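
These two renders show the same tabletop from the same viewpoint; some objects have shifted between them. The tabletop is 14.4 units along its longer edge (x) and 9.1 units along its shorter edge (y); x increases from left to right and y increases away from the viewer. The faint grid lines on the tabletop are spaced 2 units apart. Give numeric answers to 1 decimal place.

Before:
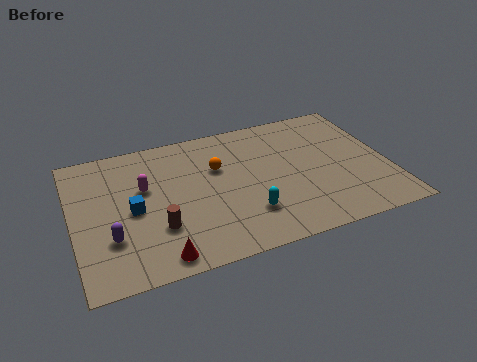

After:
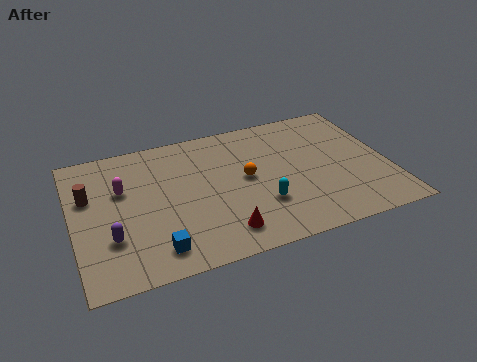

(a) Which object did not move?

the purple capsule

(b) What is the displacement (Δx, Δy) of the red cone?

(2.9, 0.6)

From the two frames, the red cone sits at roughly (3.6, 1.0) before and (6.5, 1.6) after.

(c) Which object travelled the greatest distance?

the brown cylinder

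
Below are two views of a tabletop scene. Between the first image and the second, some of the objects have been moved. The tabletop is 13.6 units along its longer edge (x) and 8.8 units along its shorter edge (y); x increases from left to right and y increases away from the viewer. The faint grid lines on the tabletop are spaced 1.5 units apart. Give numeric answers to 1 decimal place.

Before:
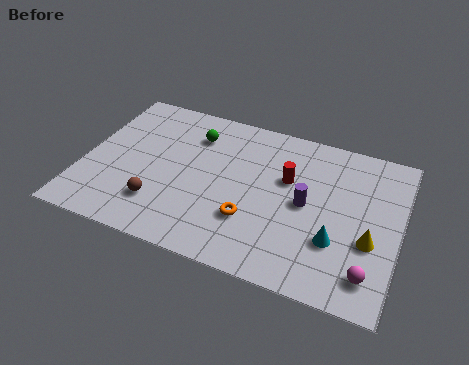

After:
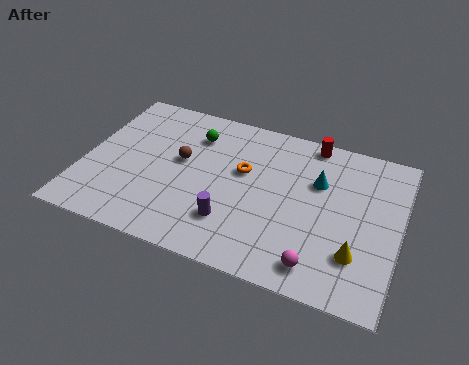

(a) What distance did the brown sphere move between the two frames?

2.9

From (3.5, 2.2) to (4.1, 5.0), the brown sphere covered √(0.6² + 2.8²) ≈ 2.9 units.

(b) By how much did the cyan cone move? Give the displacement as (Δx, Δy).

(-1.0, 3.0)

From the two frames, the cyan cone sits at roughly (11.0, 2.8) before and (10.0, 5.8) after.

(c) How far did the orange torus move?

2.7

From (7.4, 2.7) to (6.8, 5.3), the orange torus covered √(0.6² + 2.6²) ≈ 2.7 units.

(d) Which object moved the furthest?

the purple cylinder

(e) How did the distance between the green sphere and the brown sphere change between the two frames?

-2.9

The distance was about 4.6 in the first image and 1.7 in the second, so they moved 2.9 units closer together.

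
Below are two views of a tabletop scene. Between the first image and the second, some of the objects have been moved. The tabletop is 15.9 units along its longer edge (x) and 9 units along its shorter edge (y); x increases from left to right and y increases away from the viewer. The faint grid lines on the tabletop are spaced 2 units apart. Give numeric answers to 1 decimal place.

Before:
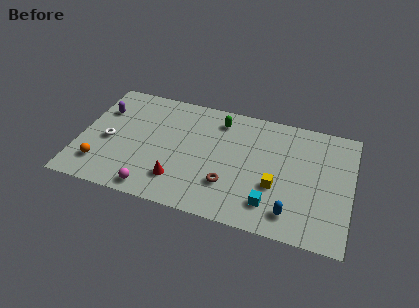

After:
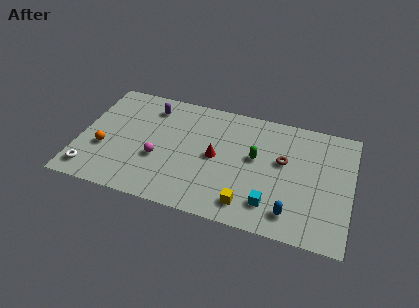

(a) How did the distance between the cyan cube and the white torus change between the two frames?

+0.6

Before: roughly 9.9 units apart; after: 10.5. That's 0.6 units further apart.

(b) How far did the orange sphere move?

1.3

The orange sphere moved from about (1.4, 2.0) to (1.5, 3.3), a distance of √(0.1² + 1.3²) ≈ 1.3.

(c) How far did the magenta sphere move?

2.4

From (4.6, 1.0) to (4.7, 3.4), the magenta sphere covered √(0.1² + 2.4²) ≈ 2.4 units.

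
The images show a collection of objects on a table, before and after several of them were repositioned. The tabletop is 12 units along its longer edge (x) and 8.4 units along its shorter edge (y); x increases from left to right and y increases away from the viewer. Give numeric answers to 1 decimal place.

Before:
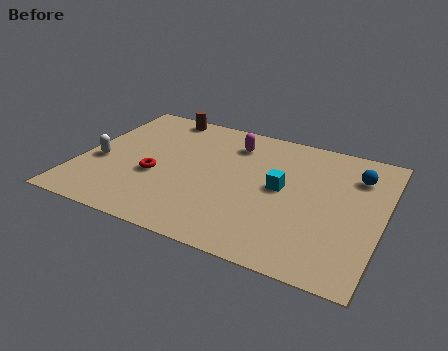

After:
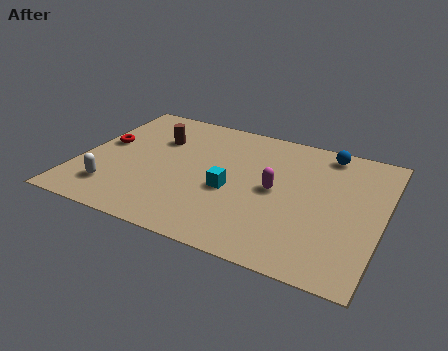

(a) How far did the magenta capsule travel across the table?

3.1

The magenta capsule was near (5.8, 6.6) before and (7.8, 4.2) after, so it travelled √(2.0² + 2.4²) ≈ 3.1 units.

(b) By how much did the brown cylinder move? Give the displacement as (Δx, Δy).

(0.1, -1.8)

The brown cylinder started near (2.7, 7.6) and ended near (2.8, 5.8).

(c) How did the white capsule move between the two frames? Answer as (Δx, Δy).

(0.8, -1.6)

The white capsule was at about (0.8, 3.4) and moved to about (1.6, 1.8).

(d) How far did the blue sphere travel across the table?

1.7

From (10.8, 6.3) to (9.5, 7.4), the blue sphere covered √(1.3² + 1.1²) ≈ 1.7 units.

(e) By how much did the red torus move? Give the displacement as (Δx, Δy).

(-2.3, 1.4)

The red torus was at about (3.1, 3.3) and moved to about (0.8, 4.7).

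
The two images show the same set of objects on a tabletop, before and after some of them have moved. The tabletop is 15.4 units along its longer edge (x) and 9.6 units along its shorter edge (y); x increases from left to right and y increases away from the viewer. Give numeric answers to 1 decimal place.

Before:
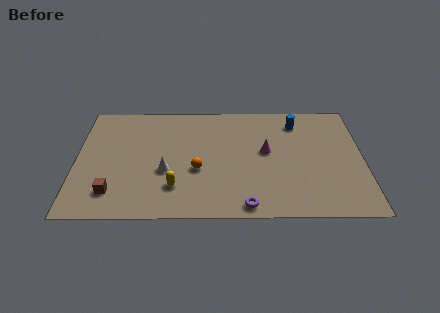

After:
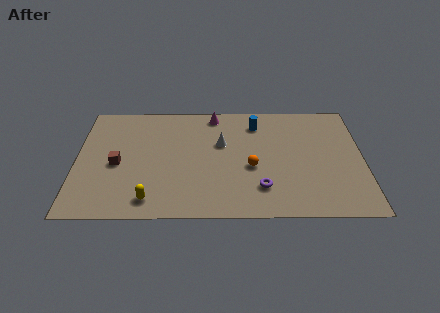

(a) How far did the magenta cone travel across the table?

4.3

The magenta cone moved from about (10.2, 5.3) to (7.4, 8.5), a distance of √(2.8² + 3.2²) ≈ 4.3.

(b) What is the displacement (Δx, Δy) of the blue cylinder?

(-2.2, -0.1)

The blue cylinder started near (11.9, 7.8) and ended near (9.7, 7.7).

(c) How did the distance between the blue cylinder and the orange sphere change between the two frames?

-3.0

The distance was about 6.7 in the first image and 3.7 in the second, so they moved 3.0 units closer together.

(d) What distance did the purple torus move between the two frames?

1.6

The purple torus was near (9.1, 0.9) before and (9.9, 2.3) after, so it travelled √(0.8² + 1.4²) ≈ 1.6 units.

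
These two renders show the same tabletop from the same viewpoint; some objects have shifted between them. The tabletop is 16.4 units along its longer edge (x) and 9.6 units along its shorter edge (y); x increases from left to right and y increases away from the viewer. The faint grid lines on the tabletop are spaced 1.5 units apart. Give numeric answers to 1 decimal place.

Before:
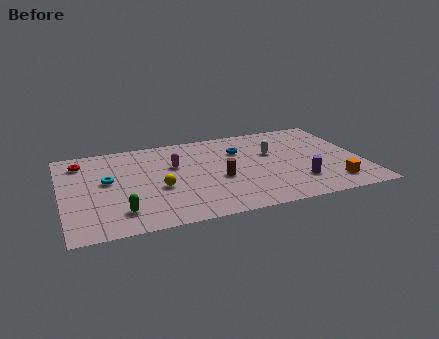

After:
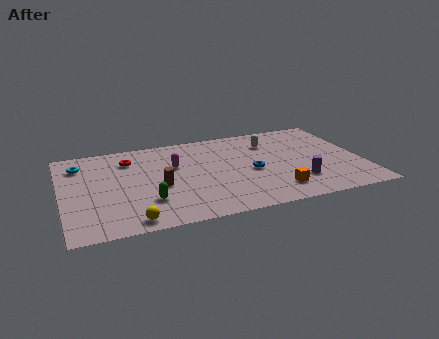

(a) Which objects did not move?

the magenta capsule and the purple cylinder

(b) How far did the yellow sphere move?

3.4

From (5.2, 3.9) to (3.5, 1.0), the yellow sphere covered √(1.7² + 2.9²) ≈ 3.4 units.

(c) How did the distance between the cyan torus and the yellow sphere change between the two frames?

+3.8

Before: roughly 3.1 units apart; after: 6.9. That's 3.8 units further apart.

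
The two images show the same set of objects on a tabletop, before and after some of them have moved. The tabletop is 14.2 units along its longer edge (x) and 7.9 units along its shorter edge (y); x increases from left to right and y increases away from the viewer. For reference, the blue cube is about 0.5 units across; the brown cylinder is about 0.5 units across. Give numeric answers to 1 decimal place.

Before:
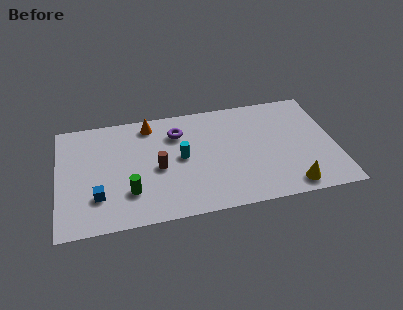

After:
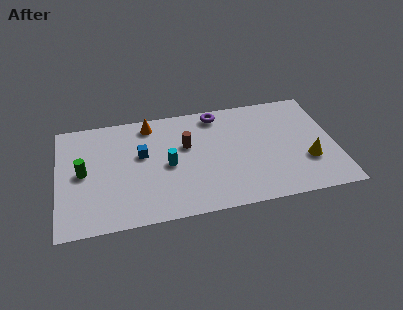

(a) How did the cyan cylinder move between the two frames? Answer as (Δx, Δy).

(-0.7, -0.4)

The cyan cylinder started near (6.3, 4.1) and ended near (5.6, 3.7).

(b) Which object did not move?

the orange cone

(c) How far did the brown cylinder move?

2.0

The brown cylinder moved from about (5.1, 3.6) to (6.6, 4.9), a distance of √(1.5² + 1.3²) ≈ 2.0.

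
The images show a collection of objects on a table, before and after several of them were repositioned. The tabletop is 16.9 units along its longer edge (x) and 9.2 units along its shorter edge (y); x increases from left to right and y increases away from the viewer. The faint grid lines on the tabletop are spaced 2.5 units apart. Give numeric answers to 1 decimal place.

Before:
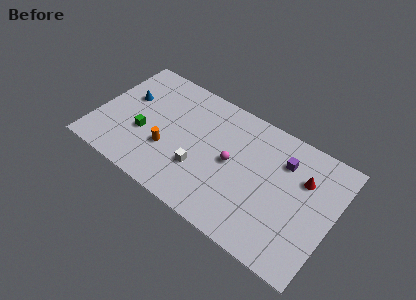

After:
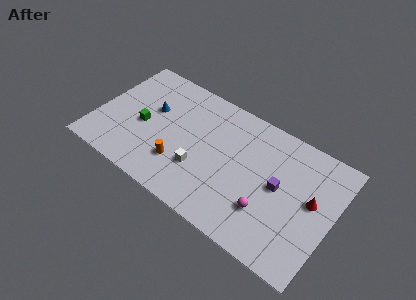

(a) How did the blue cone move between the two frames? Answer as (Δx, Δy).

(1.8, -0.1)

The blue cone started near (1.9, 5.7) and ended near (3.7, 5.6).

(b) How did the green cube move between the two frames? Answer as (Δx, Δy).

(-0.2, 0.6)

The green cube started near (3.5, 3.5) and ended near (3.3, 4.1).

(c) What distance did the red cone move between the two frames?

1.4

The red cone was near (14.6, 6.3) before and (15.4, 5.1) after, so it travelled √(0.8² + 1.2²) ≈ 1.4 units.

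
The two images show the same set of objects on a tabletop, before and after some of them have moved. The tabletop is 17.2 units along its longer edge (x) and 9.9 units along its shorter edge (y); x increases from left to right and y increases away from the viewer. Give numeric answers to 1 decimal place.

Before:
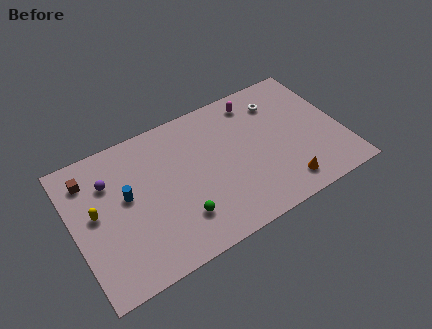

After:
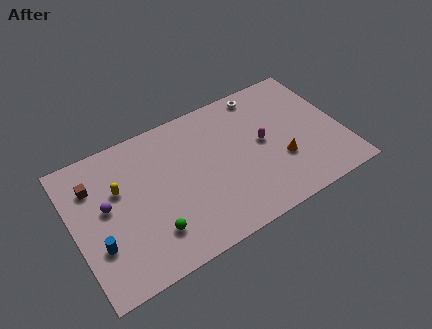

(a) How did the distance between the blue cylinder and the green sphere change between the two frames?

-0.9

The distance was about 4.3 in the first image and 3.4 in the second, so they moved 0.9 units closer together.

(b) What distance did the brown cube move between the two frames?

0.6

The brown cube moved from about (1.3, 7.9) to (1.5, 7.3), a distance of √(0.2² + 0.6²) ≈ 0.6.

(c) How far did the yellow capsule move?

1.8

The yellow capsule was near (1.4, 5.4) before and (3.0, 6.3) after, so it travelled √(1.6² + 0.9²) ≈ 1.8 units.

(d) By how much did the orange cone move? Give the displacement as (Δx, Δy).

(0.1, 1.8)

The orange cone started near (13.0, 1.6) and ended near (13.1, 3.4).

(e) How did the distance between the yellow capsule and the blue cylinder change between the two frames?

+1.5

The distance was about 2.0 in the first image and 3.5 in the second, so they moved 1.5 units further apart.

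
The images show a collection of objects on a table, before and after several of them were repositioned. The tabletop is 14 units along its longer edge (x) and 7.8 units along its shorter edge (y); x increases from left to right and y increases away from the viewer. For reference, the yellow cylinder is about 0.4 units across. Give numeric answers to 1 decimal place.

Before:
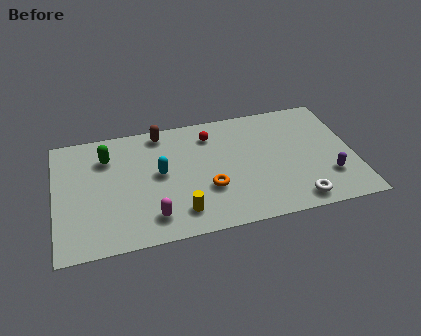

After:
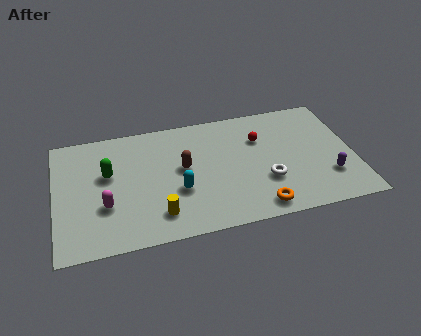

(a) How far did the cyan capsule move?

1.5

The cyan capsule moved from about (4.9, 4.2) to (5.7, 2.9), a distance of √(0.8² + 1.3²) ≈ 1.5.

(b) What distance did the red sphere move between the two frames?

2.4

The red sphere was near (7.4, 6.2) before and (9.7, 5.4) after, so it travelled √(2.3² + 0.8²) ≈ 2.4 units.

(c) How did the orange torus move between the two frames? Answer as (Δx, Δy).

(2.2, -1.7)

From the two frames, the orange torus sits at roughly (7.1, 2.7) before and (9.3, 1.0) after.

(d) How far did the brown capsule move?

2.8

The brown capsule moved from about (5.1, 6.9) to (6.0, 4.3), a distance of √(0.9² + 2.6²) ≈ 2.8.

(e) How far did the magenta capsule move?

2.4

The magenta capsule was near (4.4, 1.5) before and (2.3, 2.7) after, so it travelled √(2.1² + 1.2²) ≈ 2.4 units.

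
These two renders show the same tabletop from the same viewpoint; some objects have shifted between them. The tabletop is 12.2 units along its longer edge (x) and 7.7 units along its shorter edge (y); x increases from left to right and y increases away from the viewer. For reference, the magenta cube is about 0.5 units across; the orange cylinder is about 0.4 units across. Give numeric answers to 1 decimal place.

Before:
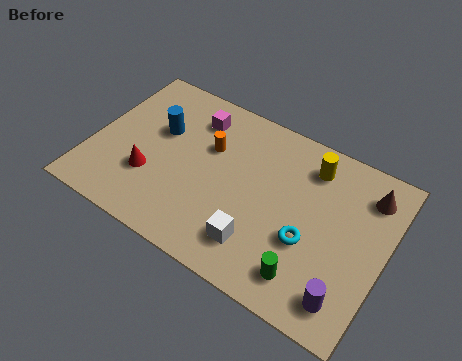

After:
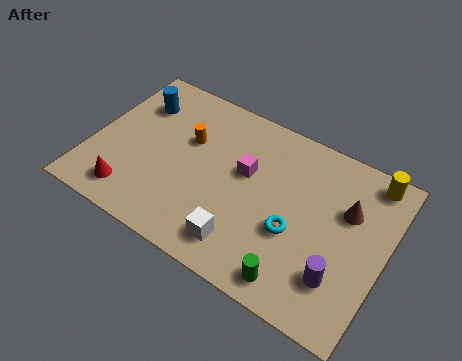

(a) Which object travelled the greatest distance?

the magenta cube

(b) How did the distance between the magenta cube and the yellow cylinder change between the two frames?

+0.5

The distance was about 4.9 in the first image and 5.4 in the second, so they moved 0.5 units further apart.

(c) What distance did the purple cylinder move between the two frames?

0.8

The purple cylinder moved from about (11.0, 1.3) to (10.6, 2.0), a distance of √(0.4² + 0.7²) ≈ 0.8.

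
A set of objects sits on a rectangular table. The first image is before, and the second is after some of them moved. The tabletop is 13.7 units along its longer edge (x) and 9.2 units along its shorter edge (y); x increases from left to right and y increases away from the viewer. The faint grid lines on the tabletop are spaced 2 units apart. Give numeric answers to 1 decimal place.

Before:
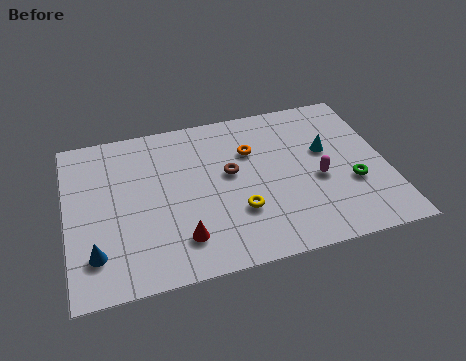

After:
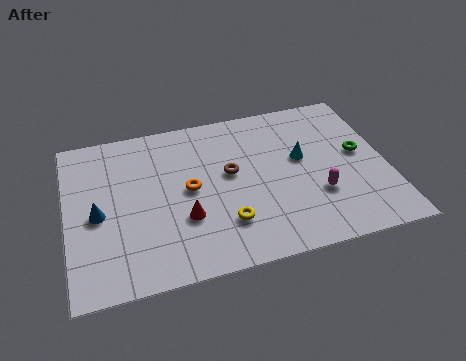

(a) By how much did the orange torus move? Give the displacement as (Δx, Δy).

(-2.8, -1.6)

From the two frames, the orange torus sits at roughly (8.0, 6.3) before and (5.2, 4.7) after.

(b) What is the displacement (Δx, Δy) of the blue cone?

(0.2, 2.1)

The blue cone started near (1.1, 2.1) and ended near (1.3, 4.2).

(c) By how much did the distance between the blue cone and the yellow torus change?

-0.6

The distance was about 6.2 in the first image and 5.6 in the second, so they moved 0.6 units closer together.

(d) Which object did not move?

the brown torus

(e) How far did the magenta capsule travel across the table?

0.9

The magenta capsule was near (10.7, 3.9) before and (10.6, 3.0) after, so it travelled √(0.1² + 0.9²) ≈ 0.9 units.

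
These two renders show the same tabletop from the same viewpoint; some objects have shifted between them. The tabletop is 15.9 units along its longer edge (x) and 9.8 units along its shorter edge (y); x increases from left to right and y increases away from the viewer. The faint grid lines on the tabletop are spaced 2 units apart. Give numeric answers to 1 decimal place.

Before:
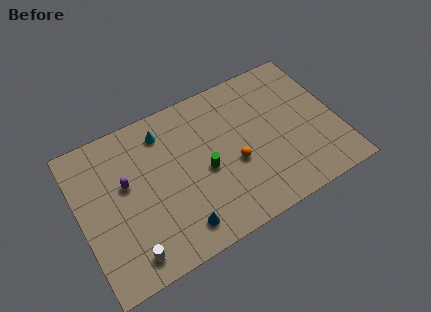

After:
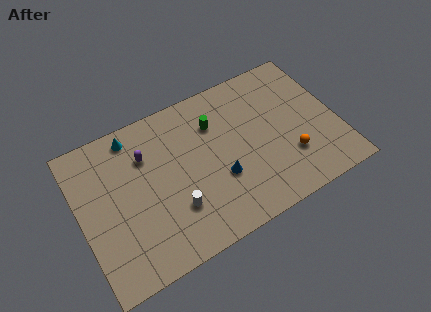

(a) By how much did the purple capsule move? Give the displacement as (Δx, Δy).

(1.4, 1.2)

From the two frames, the purple capsule sits at roughly (2.9, 5.8) before and (4.3, 7.0) after.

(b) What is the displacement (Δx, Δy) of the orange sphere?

(3.3, -1.1)

From the two frames, the orange sphere sits at roughly (9.4, 4.0) before and (12.7, 2.9) after.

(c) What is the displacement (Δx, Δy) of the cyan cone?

(-1.8, 0.6)

From the two frames, the cyan cone sits at roughly (5.5, 8.0) before and (3.7, 8.6) after.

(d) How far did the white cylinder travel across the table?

3.4

The white cylinder was near (2.5, 1.4) before and (5.5, 2.9) after, so it travelled √(3.0² + 1.5²) ≈ 3.4 units.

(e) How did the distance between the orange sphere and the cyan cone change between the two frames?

+5.1

The distance was about 5.6 in the first image and 10.7 in the second, so they moved 5.1 units further apart.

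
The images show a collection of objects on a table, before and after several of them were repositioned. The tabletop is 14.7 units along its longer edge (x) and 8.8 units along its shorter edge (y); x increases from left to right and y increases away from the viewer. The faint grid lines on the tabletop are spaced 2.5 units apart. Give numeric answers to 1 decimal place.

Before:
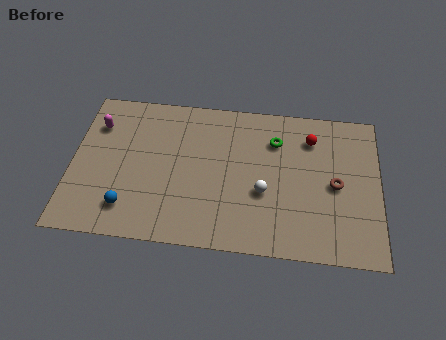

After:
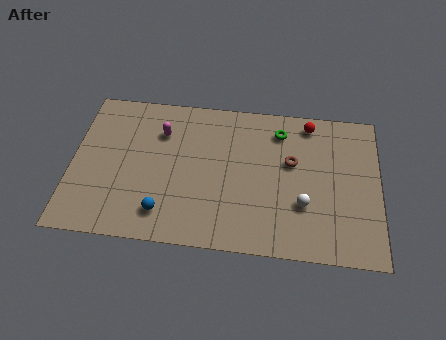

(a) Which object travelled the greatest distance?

the magenta capsule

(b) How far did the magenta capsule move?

3.1

From (1.1, 6.5) to (4.2, 6.4), the magenta capsule covered √(3.1² + 0.1²) ≈ 3.1 units.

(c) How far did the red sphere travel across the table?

0.9

The red sphere moved from about (11.4, 6.8) to (11.3, 7.7), a distance of √(0.1² + 0.9²) ≈ 0.9.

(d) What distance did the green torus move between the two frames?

0.6

The green torus was near (9.7, 6.5) before and (9.9, 7.1) after, so it travelled √(0.2² + 0.6²) ≈ 0.6 units.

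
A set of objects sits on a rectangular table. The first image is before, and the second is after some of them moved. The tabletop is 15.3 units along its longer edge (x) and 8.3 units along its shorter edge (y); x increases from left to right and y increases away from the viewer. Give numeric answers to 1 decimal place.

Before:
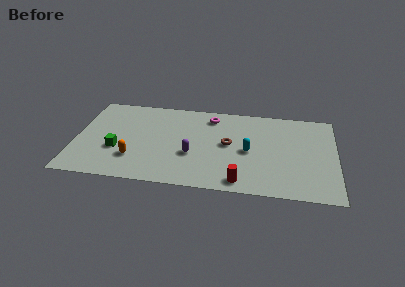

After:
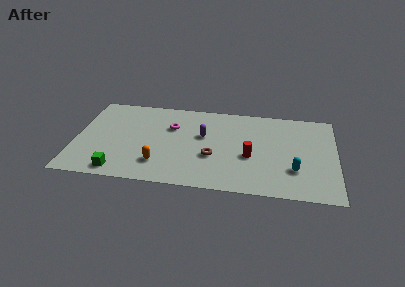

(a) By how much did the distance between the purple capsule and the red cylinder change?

-0.4

Before: roughly 3.6 units apart; after: 3.2. That's 0.4 units closer together.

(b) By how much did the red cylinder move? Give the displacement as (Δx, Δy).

(0.5, 2.4)

The red cylinder was at about (9.8, 1.0) and moved to about (10.3, 3.4).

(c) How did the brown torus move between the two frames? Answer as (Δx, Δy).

(-0.9, -1.3)

From the two frames, the brown torus sits at roughly (9.0, 4.4) before and (8.1, 3.1) after.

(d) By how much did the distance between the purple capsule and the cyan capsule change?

+2.6

Before: roughly 3.4 units apart; after: 6.0. That's 2.6 units further apart.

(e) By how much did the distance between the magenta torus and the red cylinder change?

-1.0

Before: roughly 6.2 units apart; after: 5.2. That's 1.0 units closer together.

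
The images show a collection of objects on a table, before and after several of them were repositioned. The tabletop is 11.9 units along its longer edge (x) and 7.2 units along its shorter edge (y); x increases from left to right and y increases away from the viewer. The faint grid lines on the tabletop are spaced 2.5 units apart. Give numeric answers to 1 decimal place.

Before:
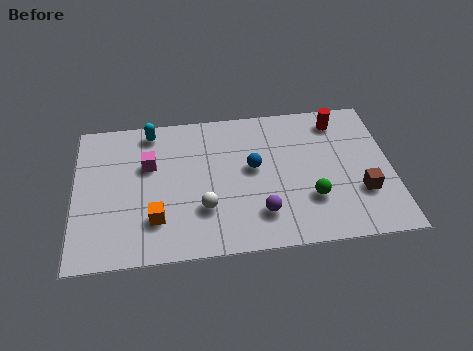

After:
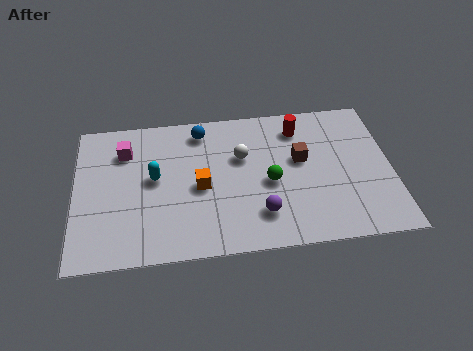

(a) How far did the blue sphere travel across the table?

2.8

The blue sphere was near (6.7, 4.0) before and (4.8, 6.1) after, so it travelled √(1.9² + 2.1²) ≈ 2.8 units.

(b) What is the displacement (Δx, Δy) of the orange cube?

(1.7, 1.4)

The orange cube started near (3.0, 1.9) and ended near (4.7, 3.3).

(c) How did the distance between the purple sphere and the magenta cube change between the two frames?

+1.2

They were about 5.0 units apart before and 6.2 after — 1.2 units further apart.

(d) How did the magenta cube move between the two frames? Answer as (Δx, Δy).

(-0.9, 0.8)

From the two frames, the magenta cube sits at roughly (2.8, 4.6) before and (1.9, 5.4) after.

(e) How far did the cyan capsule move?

2.4

The cyan capsule moved from about (2.9, 6.3) to (3.0, 3.9), a distance of √(0.1² + 2.4²) ≈ 2.4.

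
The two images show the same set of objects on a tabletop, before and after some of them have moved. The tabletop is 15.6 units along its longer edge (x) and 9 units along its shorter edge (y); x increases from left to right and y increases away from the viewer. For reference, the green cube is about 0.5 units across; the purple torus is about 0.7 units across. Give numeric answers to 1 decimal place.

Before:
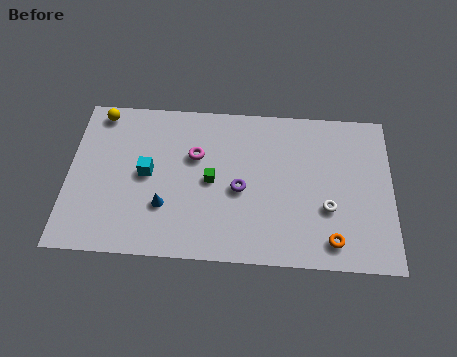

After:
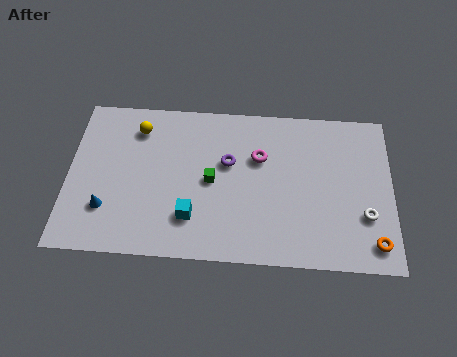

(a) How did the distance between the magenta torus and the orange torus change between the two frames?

-0.8

They were about 7.9 units apart before and 7.1 after — 0.8 units closer together.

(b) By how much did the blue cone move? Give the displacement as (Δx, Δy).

(-2.8, -0.3)

The blue cone started near (4.7, 2.8) and ended near (1.9, 2.5).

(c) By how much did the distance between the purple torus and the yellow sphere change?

-3.3

Before: roughly 8.0 units apart; after: 4.7. That's 3.3 units closer together.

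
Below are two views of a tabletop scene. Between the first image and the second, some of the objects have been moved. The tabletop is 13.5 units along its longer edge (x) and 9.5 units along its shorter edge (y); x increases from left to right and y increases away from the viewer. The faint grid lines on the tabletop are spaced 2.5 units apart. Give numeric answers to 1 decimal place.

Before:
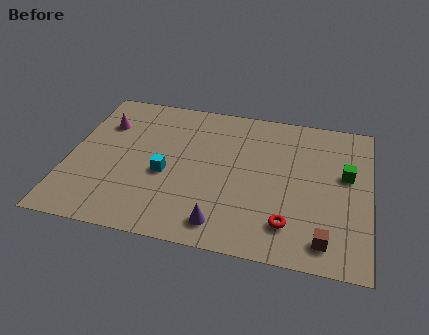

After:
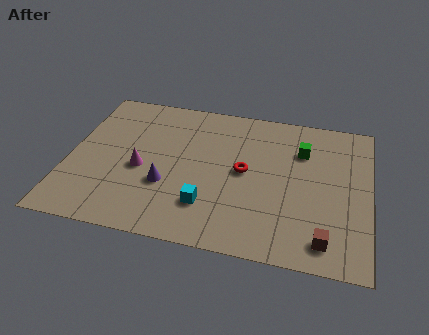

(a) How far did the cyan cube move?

2.6

From (4.4, 4.0) to (6.4, 2.4), the cyan cube covered √(2.0² + 1.6²) ≈ 2.6 units.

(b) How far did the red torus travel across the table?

3.6

From (10.0, 2.0) to (7.9, 4.9), the red torus covered √(2.1² + 2.9²) ≈ 3.6 units.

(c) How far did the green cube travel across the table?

2.3

The green cube was near (12.4, 5.6) before and (10.4, 6.8) after, so it travelled √(2.0² + 1.2²) ≈ 2.3 units.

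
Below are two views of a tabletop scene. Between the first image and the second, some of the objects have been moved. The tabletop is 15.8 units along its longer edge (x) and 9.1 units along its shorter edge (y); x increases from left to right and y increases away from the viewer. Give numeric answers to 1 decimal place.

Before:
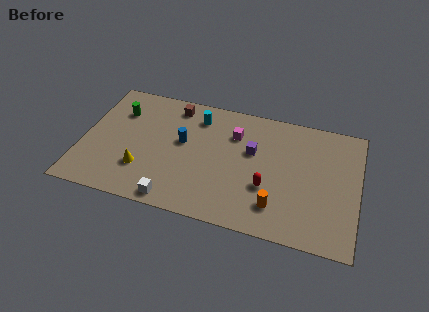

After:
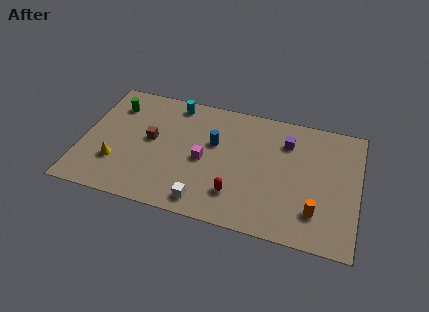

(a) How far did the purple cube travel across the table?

2.2

From (9.7, 5.6) to (11.6, 6.8), the purple cube covered √(1.9² + 1.2²) ≈ 2.2 units.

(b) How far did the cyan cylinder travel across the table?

1.6

The cyan cylinder moved from about (6.4, 7.3) to (5.0, 8.0), a distance of √(1.4² + 0.7²) ≈ 1.6.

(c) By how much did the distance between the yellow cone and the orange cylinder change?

+3.7

They were about 7.7 units apart before and 11.4 after — 3.7 units further apart.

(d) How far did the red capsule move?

2.0

From (10.7, 3.2) to (9.0, 2.2), the red capsule covered √(1.7² + 1.0²) ≈ 2.0 units.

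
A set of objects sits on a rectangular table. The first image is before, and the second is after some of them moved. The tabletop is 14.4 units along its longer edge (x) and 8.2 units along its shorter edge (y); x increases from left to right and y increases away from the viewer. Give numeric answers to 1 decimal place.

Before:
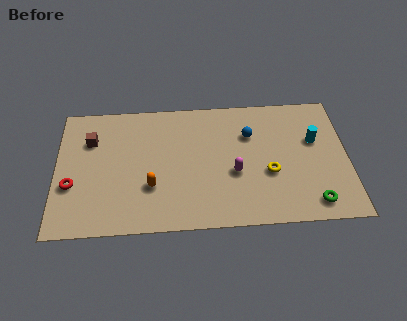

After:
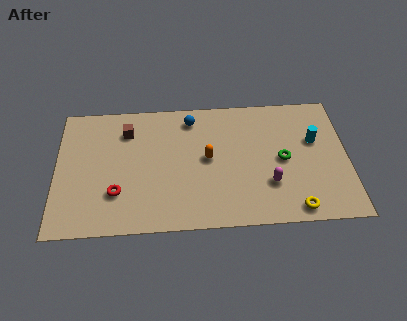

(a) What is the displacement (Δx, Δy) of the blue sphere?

(-2.9, 1.2)

The blue sphere started near (9.6, 5.7) and ended near (6.7, 6.9).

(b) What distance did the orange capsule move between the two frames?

3.2

The orange capsule moved from about (4.7, 2.7) to (7.5, 4.3), a distance of √(2.8² + 1.6²) ≈ 3.2.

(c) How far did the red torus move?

2.3

The red torus was near (0.8, 3.0) before and (3.0, 2.4) after, so it travelled √(2.2² + 0.6²) ≈ 2.3 units.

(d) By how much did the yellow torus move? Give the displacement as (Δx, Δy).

(1.2, -2.3)

The yellow torus started near (10.5, 3.2) and ended near (11.7, 0.9).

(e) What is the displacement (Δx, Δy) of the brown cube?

(1.8, 0.5)

From the two frames, the brown cube sits at roughly (1.7, 5.8) before and (3.5, 6.3) after.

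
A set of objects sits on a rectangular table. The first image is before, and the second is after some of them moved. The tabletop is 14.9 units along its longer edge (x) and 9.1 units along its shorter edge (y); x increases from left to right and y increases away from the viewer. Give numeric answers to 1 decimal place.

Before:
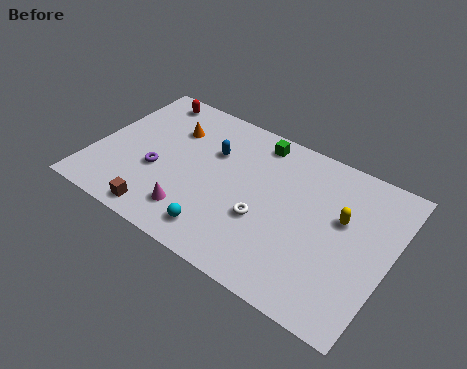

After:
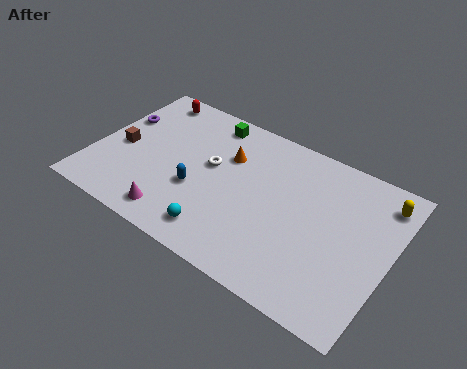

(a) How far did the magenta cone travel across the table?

1.0

From (5.5, 1.9) to (4.7, 1.3), the magenta cone covered √(0.8² + 0.6²) ≈ 1.0 units.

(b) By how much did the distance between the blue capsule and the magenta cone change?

-2.0

They were about 4.2 units apart before and 2.2 after — 2.0 units closer together.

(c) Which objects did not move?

the cyan sphere and the red capsule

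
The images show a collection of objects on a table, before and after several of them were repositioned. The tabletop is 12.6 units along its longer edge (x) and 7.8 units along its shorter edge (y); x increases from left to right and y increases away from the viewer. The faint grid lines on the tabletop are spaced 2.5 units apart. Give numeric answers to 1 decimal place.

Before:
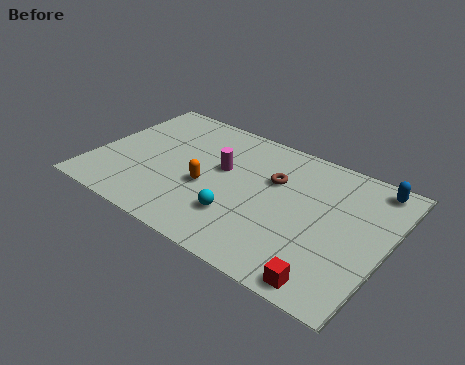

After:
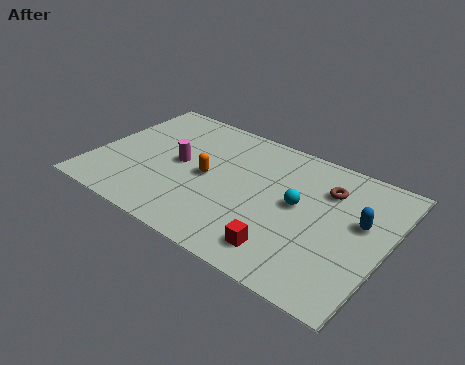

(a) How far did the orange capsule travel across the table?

0.6

From (5.0, 3.2) to (4.9, 3.8), the orange capsule covered √(0.1² + 0.6²) ≈ 0.6 units.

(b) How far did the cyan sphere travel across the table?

3.0

The cyan sphere was near (6.6, 2.2) before and (8.8, 4.2) after, so it travelled √(2.2² + 2.0²) ≈ 3.0 units.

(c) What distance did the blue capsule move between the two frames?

2.3

From (11.6, 6.9) to (11.4, 4.6), the blue capsule covered √(0.2² + 2.3²) ≈ 2.3 units.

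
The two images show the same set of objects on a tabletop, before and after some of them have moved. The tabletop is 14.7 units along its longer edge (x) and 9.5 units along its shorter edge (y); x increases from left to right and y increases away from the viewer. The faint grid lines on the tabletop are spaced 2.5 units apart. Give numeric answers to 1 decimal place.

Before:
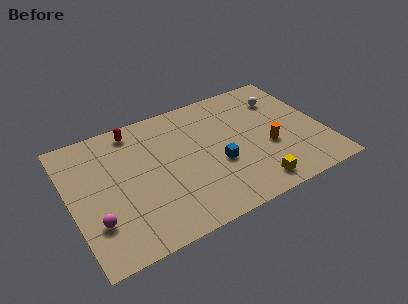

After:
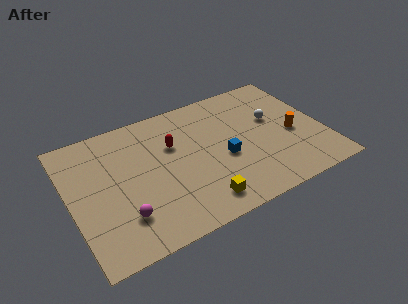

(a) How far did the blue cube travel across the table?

0.5

The blue cube moved from about (8.4, 3.7) to (8.8, 4.0), a distance of √(0.4² + 0.3²) ≈ 0.5.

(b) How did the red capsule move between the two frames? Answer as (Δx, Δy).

(2.0, -2.1)

The red capsule was at about (4.1, 8.3) and moved to about (6.1, 6.2).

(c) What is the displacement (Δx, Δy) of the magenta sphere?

(1.5, -0.3)

The magenta sphere started near (1.2, 2.7) and ended near (2.7, 2.4).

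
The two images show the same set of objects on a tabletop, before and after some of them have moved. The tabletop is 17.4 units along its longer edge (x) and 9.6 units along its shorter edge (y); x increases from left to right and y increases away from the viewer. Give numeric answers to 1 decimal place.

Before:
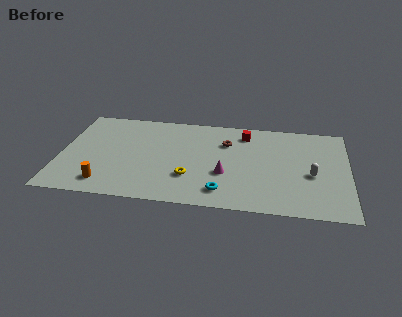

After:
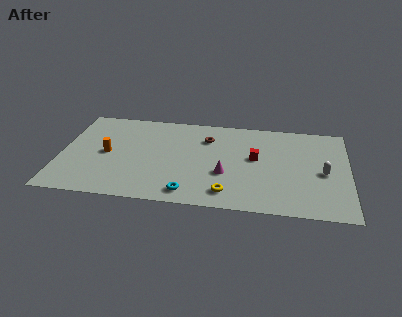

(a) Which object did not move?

the magenta cone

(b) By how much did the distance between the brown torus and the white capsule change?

+1.7

The distance was about 5.9 in the first image and 7.6 in the second, so they moved 1.7 units further apart.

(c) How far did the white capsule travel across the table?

0.8

The white capsule moved from about (15.2, 4.1) to (15.9, 4.4), a distance of √(0.7² + 0.3²) ≈ 0.8.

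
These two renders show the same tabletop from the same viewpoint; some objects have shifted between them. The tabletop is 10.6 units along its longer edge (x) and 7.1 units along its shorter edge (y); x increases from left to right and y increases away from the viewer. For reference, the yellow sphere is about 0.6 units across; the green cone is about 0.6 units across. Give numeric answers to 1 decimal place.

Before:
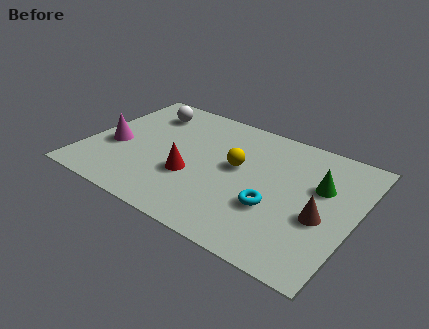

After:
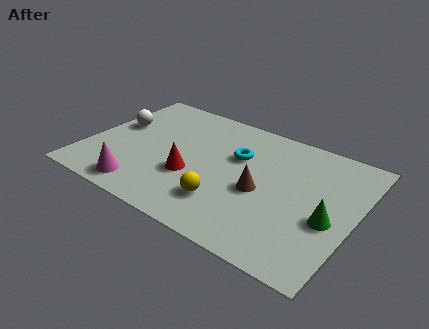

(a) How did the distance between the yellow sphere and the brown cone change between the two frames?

-1.9

They were about 3.7 units apart before and 1.8 after — 1.9 units closer together.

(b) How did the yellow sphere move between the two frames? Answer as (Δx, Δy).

(-0.1, -2.2)

The yellow sphere was at about (5.9, 4.0) and moved to about (5.8, 1.8).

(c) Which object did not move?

the red cone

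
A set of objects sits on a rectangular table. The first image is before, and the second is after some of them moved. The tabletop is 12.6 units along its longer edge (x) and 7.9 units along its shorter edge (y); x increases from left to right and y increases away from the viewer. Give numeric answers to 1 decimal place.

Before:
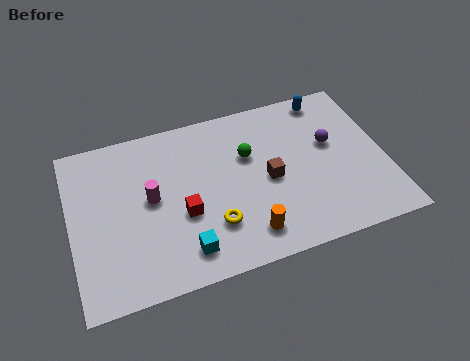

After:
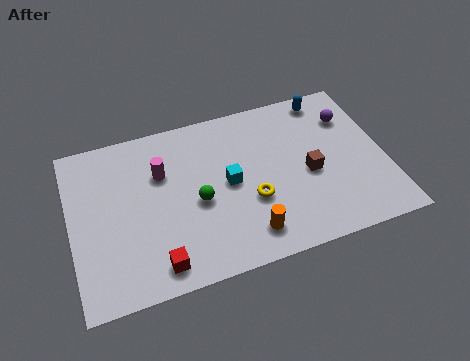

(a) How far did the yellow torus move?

1.7

From (5.5, 2.2) to (7.1, 2.9), the yellow torus covered √(1.6² + 0.7²) ≈ 1.7 units.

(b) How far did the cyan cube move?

3.3

The cyan cube moved from about (4.3, 1.4) to (6.3, 4.0), a distance of √(2.0² + 2.6²) ≈ 3.3.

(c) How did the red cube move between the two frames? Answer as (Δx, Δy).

(-1.2, -2.0)

From the two frames, the red cube sits at roughly (4.4, 3.1) before and (3.2, 1.1) after.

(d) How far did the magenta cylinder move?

1.2

The magenta cylinder was near (3.2, 4.2) before and (3.7, 5.3) after, so it travelled √(0.5² + 1.1²) ≈ 1.2 units.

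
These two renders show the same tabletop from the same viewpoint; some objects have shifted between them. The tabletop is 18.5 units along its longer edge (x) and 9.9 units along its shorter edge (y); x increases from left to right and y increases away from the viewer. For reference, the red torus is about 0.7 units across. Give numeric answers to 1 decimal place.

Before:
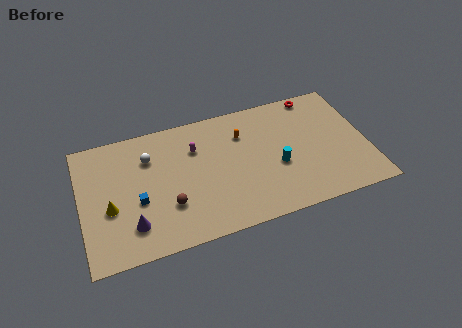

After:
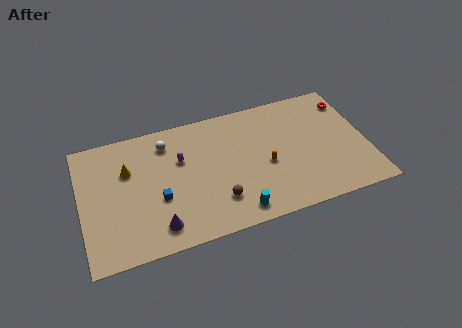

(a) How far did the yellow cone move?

2.9

The yellow cone was near (1.8, 4.0) before and (3.1, 6.6) after, so it travelled √(1.3² + 2.6²) ≈ 2.9 units.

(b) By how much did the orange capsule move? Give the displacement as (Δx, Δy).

(1.3, -2.9)

The orange capsule was at about (10.6, 7.2) and moved to about (11.9, 4.3).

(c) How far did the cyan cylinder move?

4.0

From (12.6, 4.0) to (9.7, 1.3), the cyan cylinder covered √(2.9² + 2.7²) ≈ 4.0 units.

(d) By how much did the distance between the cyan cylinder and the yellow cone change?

-2.3

The distance was about 10.8 in the first image and 8.5 in the second, so they moved 2.3 units closer together.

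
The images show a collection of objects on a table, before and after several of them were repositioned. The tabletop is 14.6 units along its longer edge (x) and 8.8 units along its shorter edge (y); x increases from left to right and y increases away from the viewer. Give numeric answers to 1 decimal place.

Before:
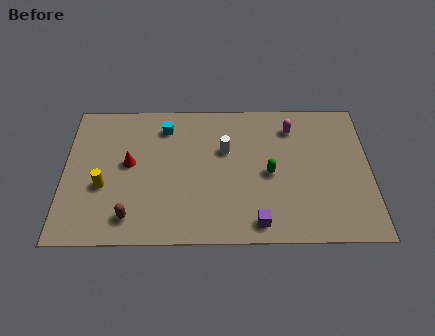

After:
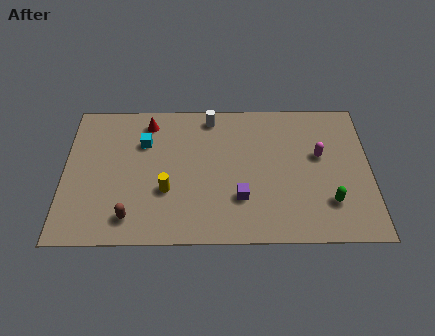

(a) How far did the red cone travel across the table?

2.8

The red cone was near (3.1, 4.8) before and (4.0, 7.4) after, so it travelled √(0.9² + 2.6²) ≈ 2.8 units.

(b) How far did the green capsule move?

3.3

The green capsule was near (9.8, 4.1) before and (12.6, 2.3) after, so it travelled √(2.8² + 1.8²) ≈ 3.3 units.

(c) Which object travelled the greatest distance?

the green capsule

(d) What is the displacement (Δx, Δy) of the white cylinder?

(-0.7, 2.1)

From the two frames, the white cylinder sits at roughly (7.7, 5.6) before and (7.0, 7.7) after.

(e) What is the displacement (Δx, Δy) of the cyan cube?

(-1.0, -1.0)

The cyan cube was at about (4.8, 7.1) and moved to about (3.8, 6.1).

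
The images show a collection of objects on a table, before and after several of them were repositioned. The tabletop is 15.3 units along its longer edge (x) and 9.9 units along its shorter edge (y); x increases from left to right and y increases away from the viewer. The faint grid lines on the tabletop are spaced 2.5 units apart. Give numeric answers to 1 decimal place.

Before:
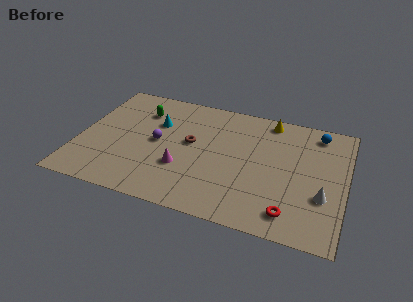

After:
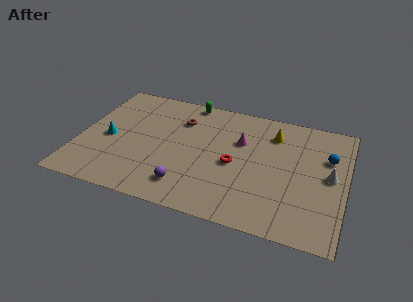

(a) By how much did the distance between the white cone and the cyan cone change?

+2.4

Before: roughly 10.3 units apart; after: 12.7. That's 2.4 units further apart.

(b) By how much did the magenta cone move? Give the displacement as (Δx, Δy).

(3.1, 3.2)

From the two frames, the magenta cone sits at roughly (6.1, 3.3) before and (9.2, 6.5) after.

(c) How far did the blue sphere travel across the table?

2.0

The blue sphere was near (13.5, 8.5) before and (14.2, 6.6) after, so it travelled √(0.7² + 1.9²) ≈ 2.0 units.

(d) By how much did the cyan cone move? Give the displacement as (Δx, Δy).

(-2.6, -2.1)

The cyan cone started near (4.3, 6.6) and ended near (1.7, 4.5).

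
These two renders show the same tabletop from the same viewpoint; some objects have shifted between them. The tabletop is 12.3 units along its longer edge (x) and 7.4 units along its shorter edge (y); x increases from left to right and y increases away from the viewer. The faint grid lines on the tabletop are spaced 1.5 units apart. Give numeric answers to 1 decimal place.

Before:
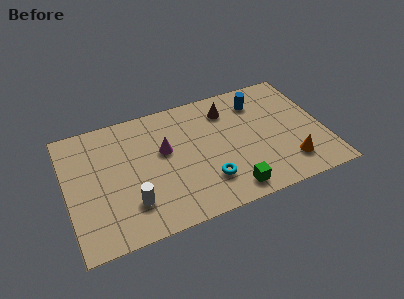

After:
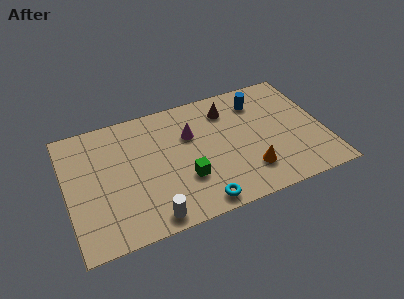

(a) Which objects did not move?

the blue cylinder and the brown cone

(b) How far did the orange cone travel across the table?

1.9

The orange cone was near (10.4, 1.6) before and (8.5, 1.8) after, so it travelled √(1.9² + 0.2²) ≈ 1.9 units.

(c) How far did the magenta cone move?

1.4

The magenta cone moved from about (4.7, 4.4) to (6.0, 4.9), a distance of √(1.3² + 0.5²) ≈ 1.4.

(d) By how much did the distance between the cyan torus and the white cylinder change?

-1.3

Before: roughly 3.6 units apart; after: 2.3. That's 1.3 units closer together.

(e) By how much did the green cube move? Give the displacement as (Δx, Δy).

(-2.0, 1.4)

From the two frames, the green cube sits at roughly (7.5, 1.0) before and (5.5, 2.4) after.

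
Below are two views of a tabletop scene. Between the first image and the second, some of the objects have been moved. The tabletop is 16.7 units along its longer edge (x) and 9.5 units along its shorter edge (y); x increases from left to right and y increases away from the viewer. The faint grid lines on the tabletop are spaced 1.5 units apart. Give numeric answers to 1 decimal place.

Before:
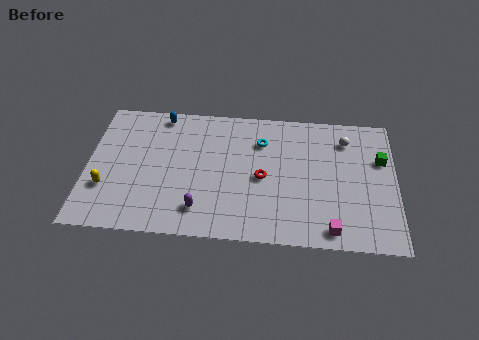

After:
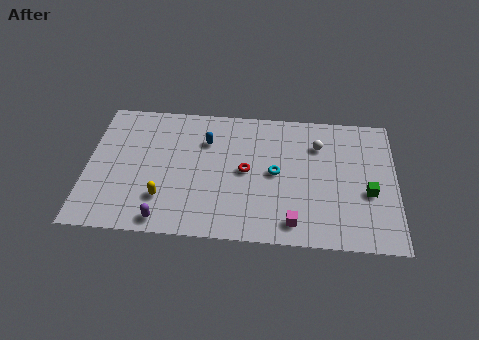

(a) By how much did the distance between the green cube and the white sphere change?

+1.9

The distance was about 2.3 in the first image and 4.2 in the second, so they moved 1.9 units further apart.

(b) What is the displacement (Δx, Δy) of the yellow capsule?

(3.1, -0.5)

The yellow capsule started near (1.1, 3.0) and ended near (4.2, 2.5).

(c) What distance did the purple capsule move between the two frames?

2.1

From (6.2, 1.9) to (4.3, 1.0), the purple capsule covered √(1.9² + 0.9²) ≈ 2.1 units.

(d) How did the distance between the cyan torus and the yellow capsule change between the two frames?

-2.8

Before: roughly 9.2 units apart; after: 6.4. That's 2.8 units closer together.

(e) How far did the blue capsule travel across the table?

3.0

From (3.9, 8.5) to (6.4, 6.8), the blue capsule covered √(2.5² + 1.7²) ≈ 3.0 units.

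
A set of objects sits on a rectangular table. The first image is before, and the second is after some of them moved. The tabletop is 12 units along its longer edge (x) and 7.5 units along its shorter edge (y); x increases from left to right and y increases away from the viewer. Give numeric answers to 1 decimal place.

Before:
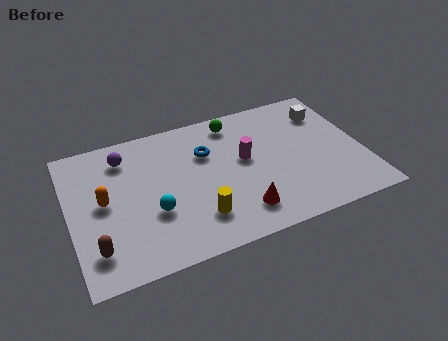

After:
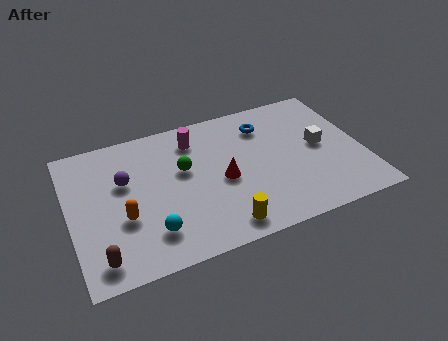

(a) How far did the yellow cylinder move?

1.2

The yellow cylinder moved from about (5.0, 1.8) to (5.9, 1.0), a distance of √(0.9² + 0.8²) ≈ 1.2.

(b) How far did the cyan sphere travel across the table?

1.0

From (3.3, 2.7) to (3.1, 1.7), the cyan sphere covered √(0.2² + 1.0²) ≈ 1.0 units.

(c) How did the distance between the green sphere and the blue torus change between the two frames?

+1.9

Before: roughly 1.8 units apart; after: 3.7. That's 1.9 units further apart.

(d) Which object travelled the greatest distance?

the green sphere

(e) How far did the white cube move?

1.9

The white cube moved from about (10.8, 5.7) to (10.3, 3.9), a distance of √(0.5² + 1.8²) ≈ 1.9.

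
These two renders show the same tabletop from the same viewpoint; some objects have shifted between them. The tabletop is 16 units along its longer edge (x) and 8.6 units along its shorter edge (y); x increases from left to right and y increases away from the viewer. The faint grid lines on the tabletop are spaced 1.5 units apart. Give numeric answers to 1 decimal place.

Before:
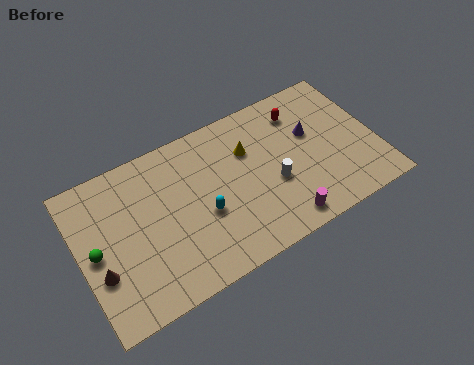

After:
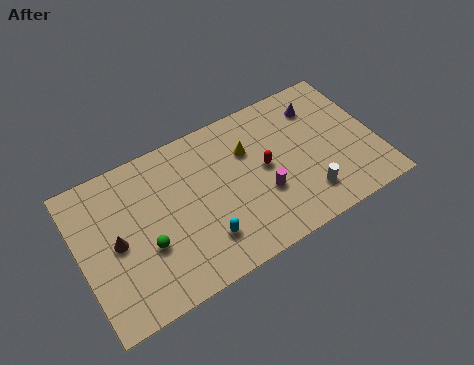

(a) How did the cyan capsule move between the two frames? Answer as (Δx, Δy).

(-0.2, -1.4)

From the two frames, the cyan capsule sits at roughly (6.5, 3.5) before and (6.3, 2.1) after.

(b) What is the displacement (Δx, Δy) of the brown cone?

(1.0, 1.2)

The brown cone started near (0.9, 3.0) and ended near (1.9, 4.2).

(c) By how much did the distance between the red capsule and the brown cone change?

-3.9

They were about 12.0 units apart before and 8.1 after — 3.9 units closer together.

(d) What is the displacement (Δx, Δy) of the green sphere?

(2.6, -1.0)

The green sphere was at about (0.8, 4.2) and moved to about (3.4, 3.2).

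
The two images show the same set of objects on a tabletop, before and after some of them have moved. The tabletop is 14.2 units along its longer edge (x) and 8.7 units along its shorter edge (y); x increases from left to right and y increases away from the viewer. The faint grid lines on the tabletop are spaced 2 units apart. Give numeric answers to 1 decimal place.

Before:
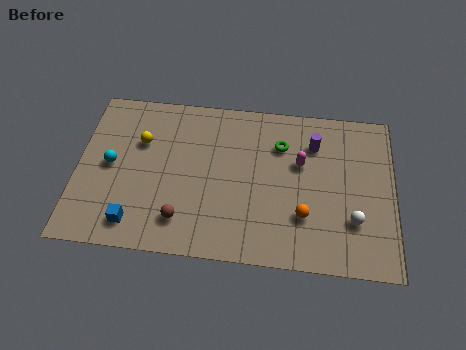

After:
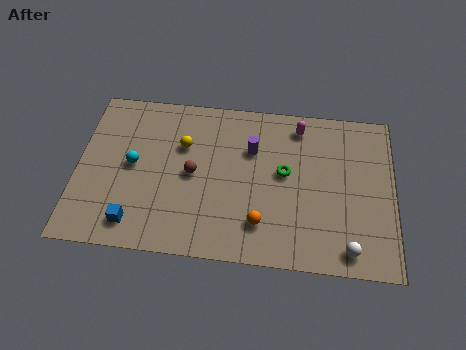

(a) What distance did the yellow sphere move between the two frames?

1.9

The yellow sphere moved from about (2.8, 5.8) to (4.7, 5.8), a distance of √(1.9² + 0.0²) ≈ 1.9.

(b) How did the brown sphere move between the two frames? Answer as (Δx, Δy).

(0.4, 2.5)

The brown sphere was at about (4.8, 1.8) and moved to about (5.2, 4.3).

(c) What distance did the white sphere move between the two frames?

1.5

From (12.4, 2.6) to (12.2, 1.1), the white sphere covered √(0.2² + 1.5²) ≈ 1.5 units.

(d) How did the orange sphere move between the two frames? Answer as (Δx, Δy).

(-1.9, -0.6)

From the two frames, the orange sphere sits at roughly (10.2, 2.6) before and (8.3, 2.0) after.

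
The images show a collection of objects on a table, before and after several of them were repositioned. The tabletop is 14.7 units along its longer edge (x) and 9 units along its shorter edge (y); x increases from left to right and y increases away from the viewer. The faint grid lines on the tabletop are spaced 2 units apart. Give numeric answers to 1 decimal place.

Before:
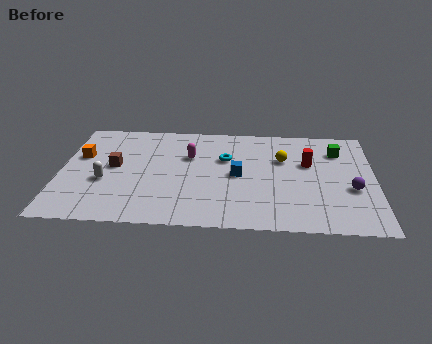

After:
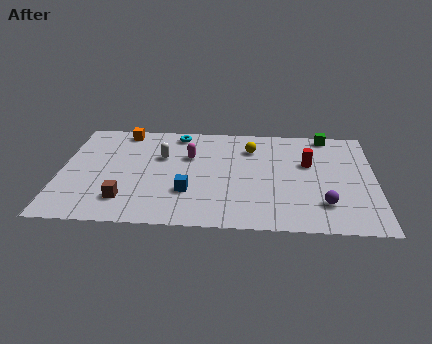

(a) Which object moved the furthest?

the white capsule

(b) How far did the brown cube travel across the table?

2.9

The brown cube was near (2.5, 4.8) before and (3.1, 2.0) after, so it travelled √(0.6² + 2.8²) ≈ 2.9 units.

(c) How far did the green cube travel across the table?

1.5

The green cube was near (13.0, 6.8) before and (12.5, 8.2) after, so it travelled √(0.5² + 1.4²) ≈ 1.5 units.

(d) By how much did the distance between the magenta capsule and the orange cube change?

-1.3

They were about 5.1 units apart before and 3.8 after — 1.3 units closer together.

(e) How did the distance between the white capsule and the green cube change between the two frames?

-3.2

They were about 11.4 units apart before and 8.2 after — 3.2 units closer together.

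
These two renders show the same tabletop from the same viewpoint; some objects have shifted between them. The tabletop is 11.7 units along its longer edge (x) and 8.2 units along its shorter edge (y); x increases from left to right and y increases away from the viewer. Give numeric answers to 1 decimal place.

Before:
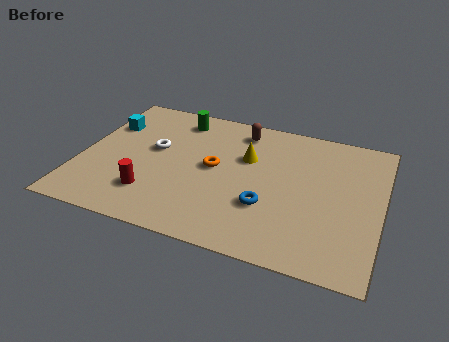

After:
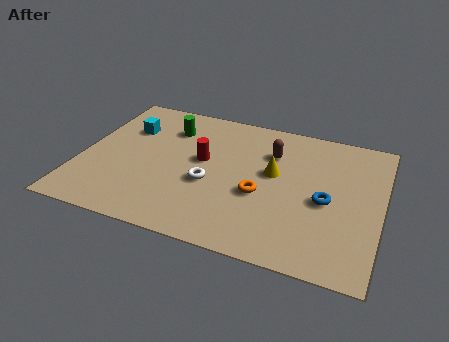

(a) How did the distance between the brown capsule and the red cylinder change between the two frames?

-2.8

The distance was about 5.7 in the first image and 2.9 in the second, so they moved 2.8 units closer together.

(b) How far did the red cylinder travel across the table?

3.1

From (3.0, 2.0) to (4.7, 4.6), the red cylinder covered √(1.7² + 2.6²) ≈ 3.1 units.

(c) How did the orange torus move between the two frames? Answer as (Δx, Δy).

(1.9, -1.0)

The orange torus started near (5.2, 4.3) and ended near (7.1, 3.3).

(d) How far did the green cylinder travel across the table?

0.8

The green cylinder moved from about (3.5, 6.9) to (3.2, 6.2), a distance of √(0.3² + 0.7²) ≈ 0.8.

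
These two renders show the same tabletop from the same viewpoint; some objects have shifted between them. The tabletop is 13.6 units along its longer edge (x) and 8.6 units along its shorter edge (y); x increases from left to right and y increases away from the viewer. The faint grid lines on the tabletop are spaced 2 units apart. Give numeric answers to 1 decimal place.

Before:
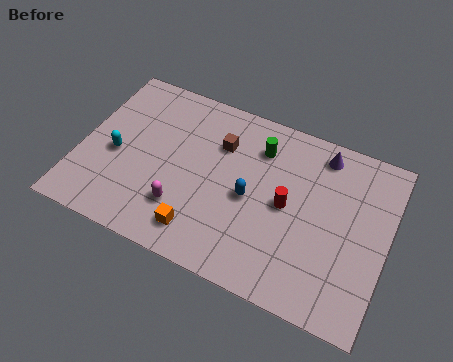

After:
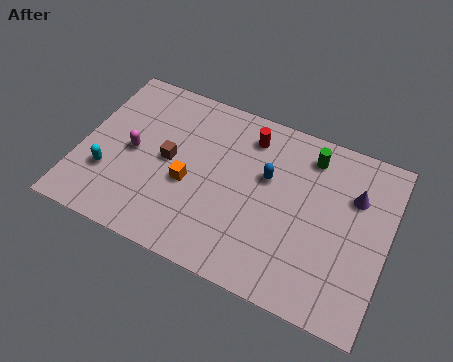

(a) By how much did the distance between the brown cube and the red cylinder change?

+0.5

Before: roughly 3.7 units apart; after: 4.2. That's 0.5 units further apart.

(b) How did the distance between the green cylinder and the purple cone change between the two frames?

-0.4

Before: roughly 2.8 units apart; after: 2.4. That's 0.4 units closer together.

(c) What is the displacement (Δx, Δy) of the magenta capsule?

(-2.5, 1.9)

The magenta capsule started near (4.8, 2.3) and ended near (2.3, 4.2).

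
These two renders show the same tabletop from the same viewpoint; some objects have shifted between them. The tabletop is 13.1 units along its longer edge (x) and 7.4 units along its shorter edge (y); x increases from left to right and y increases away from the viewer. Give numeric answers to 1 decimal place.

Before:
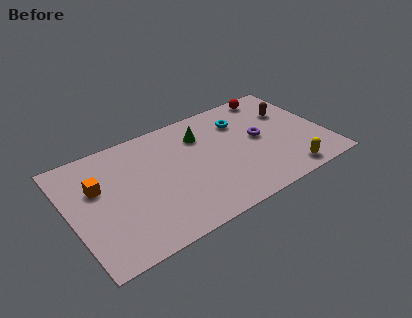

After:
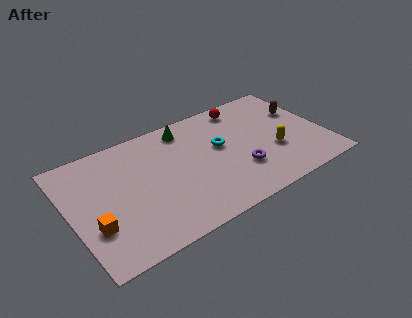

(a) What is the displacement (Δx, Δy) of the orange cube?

(-0.5, -2.3)

The orange cube started near (1.5, 4.7) and ended near (1.0, 2.4).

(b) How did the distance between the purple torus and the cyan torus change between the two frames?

+0.4

They were about 1.7 units apart before and 2.1 after — 0.4 units further apart.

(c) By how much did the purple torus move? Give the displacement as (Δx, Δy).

(-1.3, -1.6)

From the two frames, the purple torus sits at roughly (9.8, 3.9) before and (8.5, 2.3) after.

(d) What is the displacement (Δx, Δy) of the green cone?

(-0.7, 0.8)

The green cone was at about (7.0, 5.5) and moved to about (6.3, 6.3).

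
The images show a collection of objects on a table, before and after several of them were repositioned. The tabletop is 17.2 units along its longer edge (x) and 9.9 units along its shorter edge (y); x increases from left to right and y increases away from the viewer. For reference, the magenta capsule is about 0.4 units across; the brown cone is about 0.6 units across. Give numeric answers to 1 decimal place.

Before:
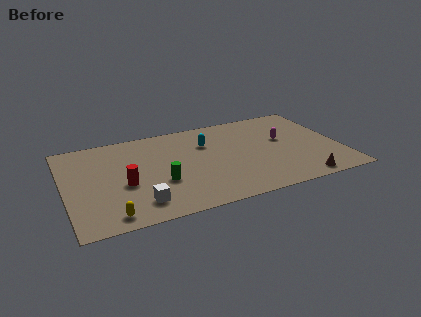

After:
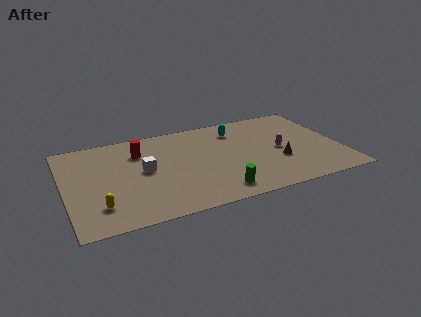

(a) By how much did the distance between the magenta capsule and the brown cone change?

-3.6

The distance was about 4.8 in the first image and 1.2 in the second, so they moved 3.6 units closer together.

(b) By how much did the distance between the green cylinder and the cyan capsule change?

+2.0

They were about 4.6 units apart before and 6.6 after — 2.0 units further apart.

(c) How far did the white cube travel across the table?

3.4

The white cube was near (4.3, 1.9) before and (4.9, 5.2) after, so it travelled √(0.6² + 3.3²) ≈ 3.4 units.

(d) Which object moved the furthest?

the green cylinder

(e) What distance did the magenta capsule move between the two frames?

1.2

The magenta capsule moved from about (13.8, 5.8) to (13.4, 4.7), a distance of √(0.4² + 1.1²) ≈ 1.2.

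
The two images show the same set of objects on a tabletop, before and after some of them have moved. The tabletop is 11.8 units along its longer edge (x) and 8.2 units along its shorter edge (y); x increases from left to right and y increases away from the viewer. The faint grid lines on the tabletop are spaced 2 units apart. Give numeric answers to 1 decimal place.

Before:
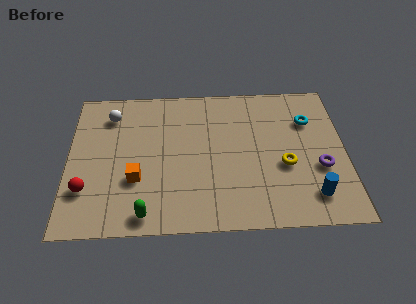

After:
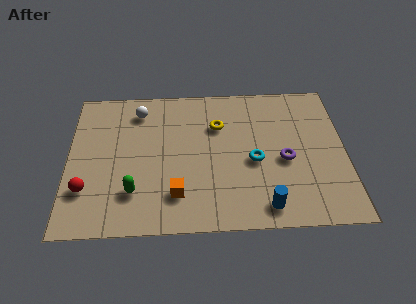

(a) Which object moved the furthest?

the yellow torus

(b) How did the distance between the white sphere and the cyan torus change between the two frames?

-2.7

They were about 8.5 units apart before and 5.8 after — 2.7 units closer together.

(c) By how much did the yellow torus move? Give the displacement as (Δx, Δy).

(-2.8, 2.4)

From the two frames, the yellow torus sits at roughly (9.2, 3.3) before and (6.4, 5.7) after.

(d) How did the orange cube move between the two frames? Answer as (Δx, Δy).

(1.7, -0.9)

The orange cube was at about (2.9, 2.8) and moved to about (4.6, 1.9).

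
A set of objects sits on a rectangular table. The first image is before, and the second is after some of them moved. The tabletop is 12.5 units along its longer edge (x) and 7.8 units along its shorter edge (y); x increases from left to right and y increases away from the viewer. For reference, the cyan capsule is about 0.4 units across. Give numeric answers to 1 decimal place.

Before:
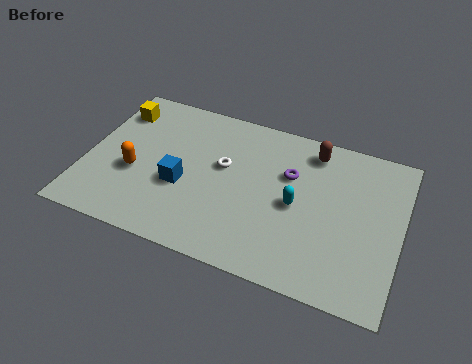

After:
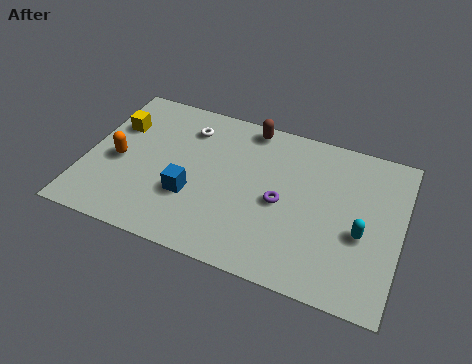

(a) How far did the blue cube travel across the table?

0.6

The blue cube moved from about (3.9, 3.1) to (4.3, 2.7), a distance of √(0.4² + 0.4²) ≈ 0.6.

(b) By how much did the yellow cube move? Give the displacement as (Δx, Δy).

(0.1, -0.8)

The yellow cube started near (0.9, 6.1) and ended near (1.0, 5.3).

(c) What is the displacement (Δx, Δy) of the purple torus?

(-0.2, -1.5)

The purple torus started near (8.0, 5.1) and ended near (7.8, 3.6).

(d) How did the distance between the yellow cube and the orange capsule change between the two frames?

-1.4

They were about 3.2 units apart before and 1.8 after — 1.4 units closer together.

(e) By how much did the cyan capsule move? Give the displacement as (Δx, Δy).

(2.6, -0.5)

The cyan capsule was at about (8.4, 3.7) and moved to about (11.0, 3.2).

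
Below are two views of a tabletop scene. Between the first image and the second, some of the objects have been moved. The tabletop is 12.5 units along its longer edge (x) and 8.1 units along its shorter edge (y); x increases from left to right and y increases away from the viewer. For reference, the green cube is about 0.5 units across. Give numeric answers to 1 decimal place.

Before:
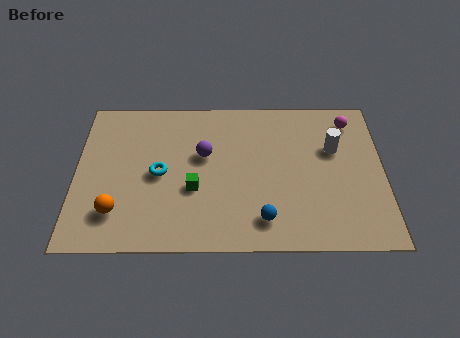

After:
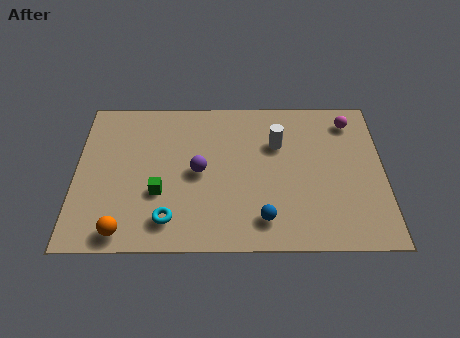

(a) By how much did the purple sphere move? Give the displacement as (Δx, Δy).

(-0.2, -0.9)

The purple sphere started near (5.2, 4.9) and ended near (5.0, 4.0).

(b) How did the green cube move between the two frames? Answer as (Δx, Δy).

(-1.4, -0.2)

The green cube started near (4.8, 3.1) and ended near (3.4, 2.9).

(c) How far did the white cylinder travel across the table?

2.3

The white cylinder was near (10.5, 5.2) before and (8.2, 5.5) after, so it travelled √(2.3² + 0.3²) ≈ 2.3 units.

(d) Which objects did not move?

the blue sphere and the magenta sphere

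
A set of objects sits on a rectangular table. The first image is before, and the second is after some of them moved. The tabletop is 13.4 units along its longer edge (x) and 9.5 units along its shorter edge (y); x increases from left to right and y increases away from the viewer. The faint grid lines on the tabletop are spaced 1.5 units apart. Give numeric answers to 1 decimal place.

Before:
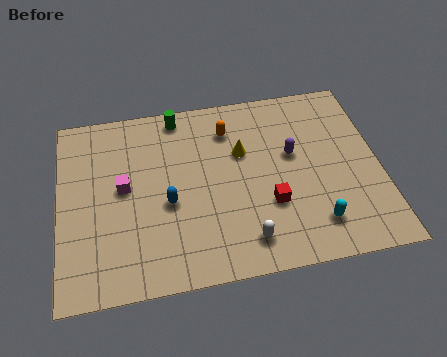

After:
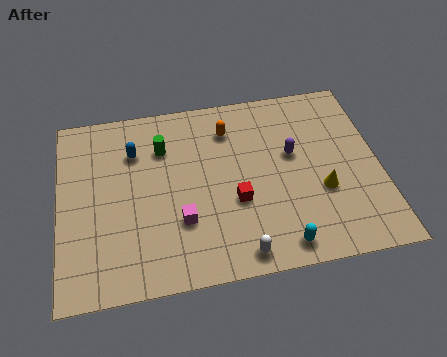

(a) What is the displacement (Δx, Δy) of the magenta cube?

(2.3, -2.1)

The magenta cube was at about (2.7, 5.1) and moved to about (5.0, 3.0).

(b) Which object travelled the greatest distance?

the yellow cone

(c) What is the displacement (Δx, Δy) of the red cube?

(-1.4, 0.4)

The red cube was at about (8.7, 3.2) and moved to about (7.3, 3.6).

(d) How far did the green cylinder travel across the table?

1.7

From (5.1, 8.5) to (4.4, 6.9), the green cylinder covered √(0.7² + 1.6²) ≈ 1.7 units.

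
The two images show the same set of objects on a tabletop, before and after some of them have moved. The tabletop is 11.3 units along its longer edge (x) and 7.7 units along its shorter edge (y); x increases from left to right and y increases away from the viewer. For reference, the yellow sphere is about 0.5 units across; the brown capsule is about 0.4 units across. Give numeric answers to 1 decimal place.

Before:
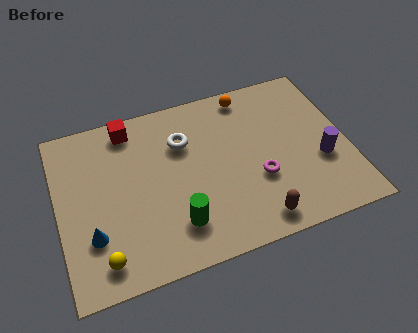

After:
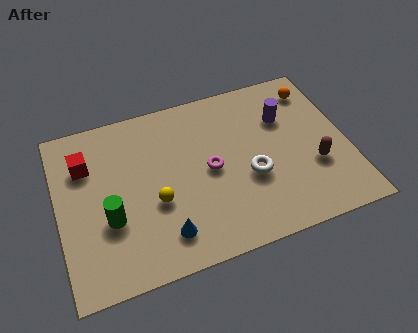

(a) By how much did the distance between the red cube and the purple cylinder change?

-0.3

They were about 8.1 units apart before and 7.8 after — 0.3 units closer together.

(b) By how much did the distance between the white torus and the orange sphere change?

+1.4

The distance was about 3.0 in the first image and 4.4 in the second, so they moved 1.4 units further apart.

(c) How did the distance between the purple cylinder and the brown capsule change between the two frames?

-0.6

The distance was about 3.4 in the first image and 2.8 in the second, so they moved 0.6 units closer together.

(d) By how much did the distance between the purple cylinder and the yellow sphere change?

-3.1

Before: roughly 8.9 units apart; after: 5.8. That's 3.1 units closer together.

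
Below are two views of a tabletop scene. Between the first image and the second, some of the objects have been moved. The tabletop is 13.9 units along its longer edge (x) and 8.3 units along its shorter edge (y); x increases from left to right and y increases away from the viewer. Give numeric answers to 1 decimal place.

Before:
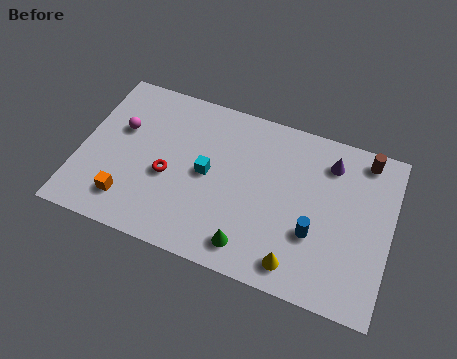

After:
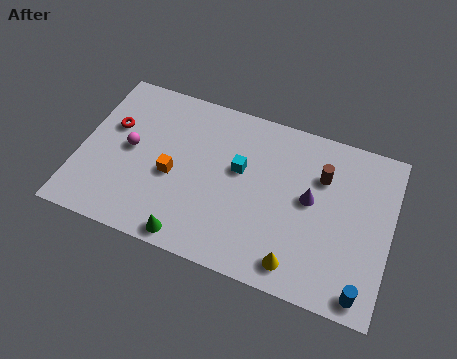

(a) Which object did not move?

the yellow cone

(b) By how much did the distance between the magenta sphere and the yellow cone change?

-0.8

The distance was about 9.2 in the first image and 8.4 in the second, so they moved 0.8 units closer together.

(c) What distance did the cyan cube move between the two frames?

1.6

The cyan cube moved from about (5.7, 4.2) to (7.1, 4.9), a distance of √(1.4² + 0.7²) ≈ 1.6.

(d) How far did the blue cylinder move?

3.0

The blue cylinder was near (10.6, 2.9) before and (12.9, 0.9) after, so it travelled √(2.3² + 2.0²) ≈ 3.0 units.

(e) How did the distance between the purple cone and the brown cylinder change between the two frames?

-0.3

Before: roughly 1.7 units apart; after: 1.4. That's 0.3 units closer together.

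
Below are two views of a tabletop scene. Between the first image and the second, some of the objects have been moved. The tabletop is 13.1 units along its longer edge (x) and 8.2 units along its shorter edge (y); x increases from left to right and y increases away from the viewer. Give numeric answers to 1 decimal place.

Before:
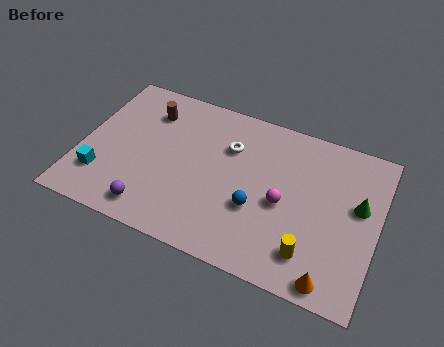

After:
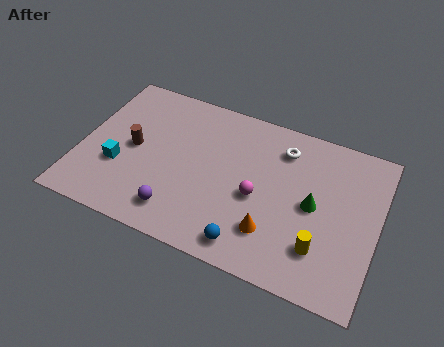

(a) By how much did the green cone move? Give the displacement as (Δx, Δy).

(-1.9, -0.7)

From the two frames, the green cone sits at roughly (12.2, 4.8) before and (10.3, 4.1) after.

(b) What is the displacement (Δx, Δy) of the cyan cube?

(0.7, 0.8)

The cyan cube started near (1.1, 2.1) and ended near (1.8, 2.9).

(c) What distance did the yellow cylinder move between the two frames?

0.6

The yellow cylinder was near (10.4, 1.7) before and (10.8, 2.1) after, so it travelled √(0.4² + 0.4²) ≈ 0.6 units.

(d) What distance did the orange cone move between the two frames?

3.0

The orange cone was near (11.4, 0.8) before and (8.7, 2.1) after, so it travelled √(2.7² + 1.3²) ≈ 3.0 units.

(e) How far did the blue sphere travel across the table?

1.9

From (7.9, 3.0) to (7.8, 1.1), the blue sphere covered √(0.1² + 1.9²) ≈ 1.9 units.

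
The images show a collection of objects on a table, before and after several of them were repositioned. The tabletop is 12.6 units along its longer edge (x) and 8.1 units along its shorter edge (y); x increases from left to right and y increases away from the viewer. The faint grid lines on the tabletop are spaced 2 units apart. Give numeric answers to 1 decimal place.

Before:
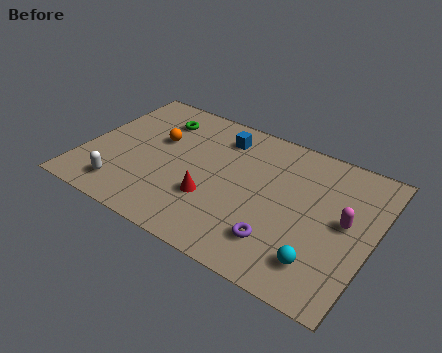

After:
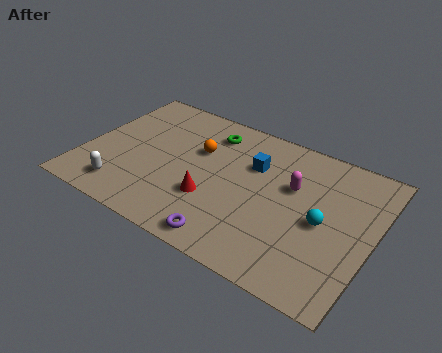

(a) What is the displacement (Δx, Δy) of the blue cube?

(1.6, -1.0)

From the two frames, the blue cube sits at roughly (5.6, 6.5) before and (7.2, 5.5) after.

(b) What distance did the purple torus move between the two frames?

2.2

The purple torus moved from about (8.9, 1.9) to (6.9, 0.9), a distance of √(2.0² + 1.0²) ≈ 2.2.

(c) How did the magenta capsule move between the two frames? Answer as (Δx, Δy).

(-2.4, 0.8)

The magenta capsule started near (11.4, 4.3) and ended near (9.0, 5.1).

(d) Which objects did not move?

the red cone and the white capsule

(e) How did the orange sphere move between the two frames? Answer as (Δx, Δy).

(1.8, 0.2)

The orange sphere was at about (3.0, 5.0) and moved to about (4.8, 5.2).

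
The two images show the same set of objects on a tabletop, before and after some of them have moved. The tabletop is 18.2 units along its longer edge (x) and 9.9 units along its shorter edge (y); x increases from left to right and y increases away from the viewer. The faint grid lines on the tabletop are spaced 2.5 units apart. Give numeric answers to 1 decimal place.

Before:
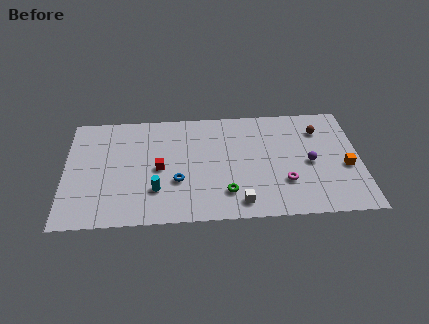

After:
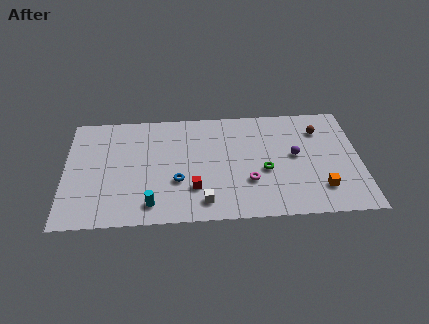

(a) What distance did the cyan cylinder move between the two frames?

1.2

From (5.6, 2.8) to (5.3, 1.6), the cyan cylinder covered √(0.3² + 1.2²) ≈ 1.2 units.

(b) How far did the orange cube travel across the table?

2.4

The orange cube was near (17.3, 4.1) before and (15.7, 2.3) after, so it travelled √(1.6² + 1.8²) ≈ 2.4 units.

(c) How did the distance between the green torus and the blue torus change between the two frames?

+2.2

They were about 3.2 units apart before and 5.4 after — 2.2 units further apart.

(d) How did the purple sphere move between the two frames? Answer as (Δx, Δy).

(-0.9, 0.7)

From the two frames, the purple sphere sits at roughly (15.1, 4.6) before and (14.2, 5.3) after.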